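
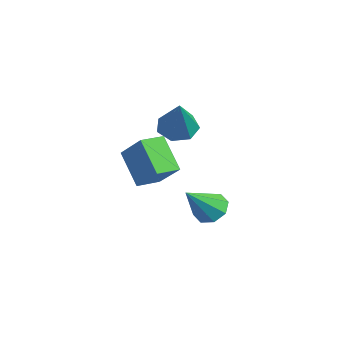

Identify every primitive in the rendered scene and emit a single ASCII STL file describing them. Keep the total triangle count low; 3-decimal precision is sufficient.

solid 
facet normal -0.559 0.191 -0.807
outer loop
vertex 0.393 -2.561 -0.093
vertex -0.128 -2.086 0.381
vertex 0.567 -1.846 -0.044
endloop
endfacet
facet normal 0.941 -0.211 -0.265
outer loop
vertex 0.393 -2.561 -0.093
vertex 0.567 -1.846 -0.044
vertex 1.008 -2.474 2.019
endloop
endfacet
facet normal -0.559 0.192 -0.806
outer loop
vertex 0.567 -1.846 -0.044
vertex -0.128 -2.086 0.381
vertex 0.218 -1.312 0.325
endloop
endfacet
facet normal 0.834 0.552 -0.010
outer loop
vertex 0.567 -1.846 -0.044
vertex 0.218 -1.312 0.325
vertex 1.008 -2.474 2.019
endloop
endfacet
facet normal -0.560 0.192 -0.806
outer loop
vertex 0.218 -1.312 0.325
vertex -0.128 -2.086 0.381
vertex -0.392 -1.361 0.737
endloop
endfacet
facet normal 0.247 0.849 0.467
outer loop
vertex 0.218 -1.312 0.325
vertex -0.392 -1.361 0.737
vertex 1.008 -2.474 2.019
endloop
endfacet
facet normal -0.560 0.192 -0.806
outer loop
vertex -0.392 -1.361 0.737
vertex -0.128 -2.086 0.381
vertex -0.803 -1.956 0.881
endloop
endfacet
facet normal -0.377 0.455 0.807
outer loop
vertex -0.392 -1.361 0.737
vertex -0.803 -1.956 0.881
vertex 1.008 -2.474 2.019
endloop
endfacet
facet normal -0.560 0.191 -0.806
outer loop
vertex -0.803 -1.956 0.881
vertex -0.128 -2.086 0.381
vertex -0.706 -2.649 0.649
endloop
endfacet
facet normal -0.568 -0.332 0.753
outer loop
vertex -0.803 -1.956 0.881
vertex -0.706 -2.649 0.649
vertex 1.008 -2.474 2.019
endloop
endfacet
facet normal -0.559 0.190 -0.807
outer loop
vertex -0.706 -2.649 0.649
vertex -0.128 -2.086 0.381
vertex -0.173 -2.919 0.216
endloop
endfacet
facet normal -0.184 -0.920 0.347
outer loop
vertex -0.706 -2.649 0.649
vertex -0.173 -2.919 0.216
vertex 1.008 -2.474 2.019
endloop
endfacet
facet normal -0.560 0.190 -0.806
outer loop
vertex -0.173 -2.919 0.216
vertex -0.128 -2.086 0.381
vertex 0.393 -2.561 -0.093
endloop
endfacet
facet normal 0.489 -0.866 -0.107
outer loop
vertex -0.173 -2.919 0.216
vertex 0.393 -2.561 -0.093
vertex 1.008 -2.474 2.019
endloop
endfacet
facet normal -0.257 0.663 -0.703
outer loop
vertex 1.726 -0.859 -3.728
vertex 0.986 -1.163 -3.744
vertex 1.351 -0.583 -3.33
endloop
endfacet
facet normal 0.790 0.315 0.526
outer loop
vertex 1.726 -0.859 -3.728
vertex 1.351 -0.583 -3.33
vertex 1.474 -2.417 -2.416
endloop
endfacet
facet normal -0.258 0.664 -0.702
outer loop
vertex 1.351 -0.583 -3.33
vertex 0.986 -1.163 -3.744
vertex 0.762 -0.647 -3.174
endloop
endfacet
facet normal 0.183 0.448 0.875
outer loop
vertex 1.351 -0.583 -3.33
vertex 0.762 -0.647 -3.174
vertex 1.474 -2.417 -2.416
endloop
endfacet
facet normal -0.259 0.663 -0.702
outer loop
vertex 0.762 -0.647 -3.174
vertex 0.986 -1.163 -3.744
vertex 0.305 -1.014 -3.352
endloop
endfacet
facet normal -0.477 0.177 0.861
outer loop
vertex 0.762 -0.647 -3.174
vertex 0.305 -1.014 -3.352
vertex 1.474 -2.417 -2.416
endloop
endfacet
facet normal -0.259 0.664 -0.702
outer loop
vertex 0.305 -1.014 -3.352
vertex 0.986 -1.163 -3.744
vertex 0.246 -1.467 -3.759
endloop
endfacet
facet normal -0.801 -0.339 0.493
outer loop
vertex 0.305 -1.014 -3.352
vertex 0.246 -1.467 -3.759
vertex 1.474 -2.417 -2.416
endloop
endfacet
facet normal -0.258 0.663 -0.703
outer loop
vertex 0.246 -1.467 -3.759
vertex 0.986 -1.163 -3.744
vertex 0.621 -1.743 -4.157
endloop
endfacet
facet normal -0.602 -0.798 -0.014
outer loop
vertex 0.246 -1.467 -3.759
vertex 0.621 -1.743 -4.157
vertex 1.474 -2.417 -2.416
endloop
endfacet
facet normal -0.258 0.663 -0.703
outer loop
vertex 0.621 -1.743 -4.157
vertex 0.986 -1.163 -3.744
vertex 1.21 -1.679 -4.313
endloop
endfacet
facet normal 0.005 -0.932 -0.363
outer loop
vertex 0.621 -1.743 -4.157
vertex 1.21 -1.679 -4.313
vertex 1.474 -2.417 -2.416
endloop
endfacet
facet normal -0.257 0.663 -0.703
outer loop
vertex 1.21 -1.679 -4.313
vertex 0.986 -1.163 -3.744
vertex 1.667 -1.313 -4.135
endloop
endfacet
facet normal 0.665 -0.660 -0.349
outer loop
vertex 1.21 -1.679 -4.313
vertex 1.667 -1.313 -4.135
vertex 1.474 -2.417 -2.416
endloop
endfacet
facet normal -0.257 0.663 -0.703
outer loop
vertex 1.667 -1.313 -4.135
vertex 0.986 -1.163 -3.744
vertex 1.726 -0.859 -3.728
endloop
endfacet
facet normal 0.989 -0.145 0.018
outer loop
vertex 1.667 -1.313 -4.135
vertex 1.726 -0.859 -3.728
vertex 1.474 -2.417 -2.416
endloop
endfacet
facet normal -0.668 -0.113 0.735
outer loop
vertex 1.904 -4.38 0.908
vertex 1.655 -3.372 0.836
vertex 0.756 -4.741 -0.191
endloop
endfacet
facet normal 0.239 -0.969 0.069
outer loop
vertex 1.905 -4.548 -1.456
vertex 1.904 -4.38 0.908
vertex 0.756 -4.741 -0.191
endloop
endfacet
facet normal -0.668 -0.113 0.735
outer loop
vertex 0.756 -4.741 -0.191
vertex 1.655 -3.372 0.836
vertex 0.507 -3.734 -0.263
endloop
endfacet
facet normal -0.705 -0.222 -0.674
outer loop
vertex 0.507 -3.734 -0.263
vertex 1.905 -4.548 -1.456
vertex 0.756 -4.741 -0.191
endloop
endfacet
facet normal 0.705 0.222 0.674
outer loop
vertex 1.904 -4.38 0.908
vertex 2.804 -3.179 -0.429
vertex 1.655 -3.372 0.836
endloop
endfacet
facet normal 0.239 -0.968 0.069
outer loop
vertex 3.053 -4.186 -0.357
vertex 1.904 -4.38 0.908
vertex 1.905 -4.548 -1.456
endloop
endfacet
facet normal 0.704 0.222 0.674
outer loop
vertex 3.053 -4.186 -0.357
vertex 2.804 -3.179 -0.429
vertex 1.904 -4.38 0.908
endloop
endfacet
facet normal -0.239 0.969 -0.069
outer loop
vertex 1.655 -3.372 0.836
vertex 2.804 -3.179 -0.429
vertex 0.507 -3.734 -0.263
endloop
endfacet
facet normal -0.705 -0.222 -0.674
outer loop
vertex 1.656 -3.54 -1.528
vertex 1.905 -4.548 -1.456
vertex 0.507 -3.734 -0.263
endloop
endfacet
facet normal -0.239 0.969 -0.069
outer loop
vertex 0.507 -3.734 -0.263
vertex 2.804 -3.179 -0.429
vertex 1.656 -3.54 -1.528
endloop
endfacet
facet normal 0.668 0.113 -0.735
outer loop
vertex 1.656 -3.54 -1.528
vertex 3.053 -4.186 -0.357
vertex 1.905 -4.548 -1.456
endloop
endfacet
facet normal 0.668 0.113 -0.735
outer loop
vertex 2.804 -3.179 -0.429
vertex 3.053 -4.186 -0.357
vertex 1.656 -3.54 -1.528
endloop
endfacet

endsolid


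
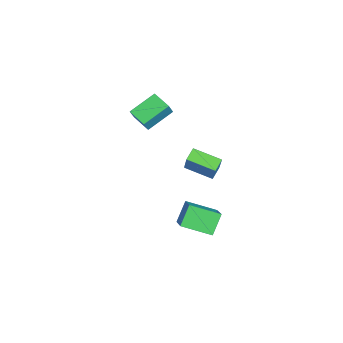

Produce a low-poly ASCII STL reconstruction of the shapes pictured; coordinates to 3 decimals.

solid 
facet normal -0.521 0.162 -0.838
outer loop
vertex 0.244 -2.35 2.828
vertex -0.818 -0.91 3.767
vertex 1.172 -1.408 2.434
endloop
endfacet
facet normal 0.526 -0.712 -0.465
outer loop
vertex 1.818 -1.61 3.473
vertex 0.244 -2.35 2.828
vertex 1.172 -1.408 2.434
endloop
endfacet
facet normal -0.521 0.163 -0.838
outer loop
vertex 1.172 -1.408 2.434
vertex -0.818 -0.91 3.767
vertex 0.111 0.032 3.373
endloop
endfacet
facet normal 0.673 0.682 -0.286
outer loop
vertex 0.111 0.032 3.373
vertex 1.818 -1.61 3.473
vertex 1.172 -1.408 2.434
endloop
endfacet
facet normal -0.673 -0.682 0.286
outer loop
vertex 0.244 -2.35 2.828
vertex -0.172 -1.112 4.806
vertex -0.818 -0.91 3.767
endloop
endfacet
facet normal 0.525 -0.713 -0.465
outer loop
vertex 0.889 -2.552 3.867
vertex 0.244 -2.35 2.828
vertex 1.818 -1.61 3.473
endloop
endfacet
facet normal -0.673 -0.682 0.285
outer loop
vertex 0.889 -2.552 3.867
vertex -0.172 -1.112 4.806
vertex 0.244 -2.35 2.828
endloop
endfacet
facet normal -0.525 0.713 0.465
outer loop
vertex -0.818 -0.91 3.767
vertex -0.172 -1.112 4.806
vertex 0.111 0.032 3.373
endloop
endfacet
facet normal 0.673 0.682 -0.285
outer loop
vertex 0.756 -0.17 4.412
vertex 1.818 -1.61 3.473
vertex 0.111 0.032 3.373
endloop
endfacet
facet normal -0.526 0.712 0.465
outer loop
vertex 0.111 0.032 3.373
vertex -0.172 -1.112 4.806
vertex 0.756 -0.17 4.412
endloop
endfacet
facet normal 0.520 -0.163 0.838
outer loop
vertex 0.756 -0.17 4.412
vertex 0.889 -2.552 3.867
vertex 1.818 -1.61 3.473
endloop
endfacet
facet normal 0.521 -0.163 0.838
outer loop
vertex -0.172 -1.112 4.806
vertex 0.889 -2.552 3.867
vertex 0.756 -0.17 4.412
endloop
endfacet
facet normal -0.813 -0.168 -0.557
outer loop
vertex 2.178 0.953 -3.535
vertex 2.257 2.927 -4.246
vertex 3.125 0.47 -4.771
endloop
endfacet
facet normal -0.038 -0.940 0.339
outer loop
vertex 4.783 0.813 -3.634
vertex 2.178 0.953 -3.535
vertex 3.125 0.47 -4.771
endloop
endfacet
facet normal -0.813 -0.168 -0.557
outer loop
vertex 3.125 0.47 -4.771
vertex 2.257 2.927 -4.246
vertex 3.203 2.444 -5.482
endloop
endfacet
facet normal 0.581 -0.296 -0.758
outer loop
vertex 3.203 2.444 -5.482
vertex 4.783 0.813 -3.634
vertex 3.125 0.47 -4.771
endloop
endfacet
facet normal -0.581 0.296 0.758
outer loop
vertex 2.178 0.953 -3.535
vertex 3.915 3.27 -3.109
vertex 2.257 2.927 -4.246
endloop
endfacet
facet normal -0.038 -0.940 0.339
outer loop
vertex 3.837 1.296 -2.398
vertex 2.178 0.953 -3.535
vertex 4.783 0.813 -3.634
endloop
endfacet
facet normal -0.581 0.296 0.758
outer loop
vertex 3.837 1.296 -2.398
vertex 3.915 3.27 -3.109
vertex 2.178 0.953 -3.535
endloop
endfacet
facet normal 0.038 0.940 -0.339
outer loop
vertex 2.257 2.927 -4.246
vertex 3.915 3.27 -3.109
vertex 3.203 2.444 -5.482
endloop
endfacet
facet normal 0.581 -0.296 -0.758
outer loop
vertex 4.862 2.787 -4.345
vertex 4.783 0.813 -3.634
vertex 3.203 2.444 -5.482
endloop
endfacet
facet normal 0.038 0.940 -0.339
outer loop
vertex 3.203 2.444 -5.482
vertex 3.915 3.27 -3.109
vertex 4.862 2.787 -4.345
endloop
endfacet
facet normal 0.813 0.168 0.557
outer loop
vertex 4.862 2.787 -4.345
vertex 3.837 1.296 -2.398
vertex 4.783 0.813 -3.634
endloop
endfacet
facet normal 0.813 0.169 0.557
outer loop
vertex 3.915 3.27 -3.109
vertex 3.837 1.296 -2.398
vertex 4.862 2.787 -4.345
endloop
endfacet
facet normal -0.526 -0.101 -0.844
outer loop
vertex 1.707 1.239 0.446
vertex 2.227 3.008 -0.09
vertex 2.465 0.886 0.016
endloop
endfacet
facet normal -0.271 -0.921 0.279
outer loop
vertex 3.533 1.092 1.73
vertex 1.707 1.239 0.446
vertex 2.465 0.886 0.016
endloop
endfacet
facet normal -0.527 -0.101 -0.844
outer loop
vertex 2.465 0.886 0.016
vertex 2.227 3.008 -0.09
vertex 2.984 2.655 -0.52
endloop
endfacet
facet normal 0.806 -0.375 -0.457
outer loop
vertex 2.984 2.655 -0.52
vertex 3.533 1.092 1.73
vertex 2.465 0.886 0.016
endloop
endfacet
facet normal -0.806 0.376 0.457
outer loop
vertex 1.707 1.239 0.446
vertex 3.295 3.214 1.624
vertex 2.227 3.008 -0.09
endloop
endfacet
facet normal -0.271 -0.921 0.280
outer loop
vertex 2.776 1.445 2.16
vertex 1.707 1.239 0.446
vertex 3.533 1.092 1.73
endloop
endfacet
facet normal -0.806 0.375 0.458
outer loop
vertex 2.776 1.445 2.16
vertex 3.295 3.214 1.624
vertex 1.707 1.239 0.446
endloop
endfacet
facet normal 0.271 0.921 -0.279
outer loop
vertex 2.227 3.008 -0.09
vertex 3.295 3.214 1.624
vertex 2.984 2.655 -0.52
endloop
endfacet
facet normal 0.806 -0.376 -0.458
outer loop
vertex 4.053 2.861 1.194
vertex 3.533 1.092 1.73
vertex 2.984 2.655 -0.52
endloop
endfacet
facet normal 0.271 0.921 -0.279
outer loop
vertex 2.984 2.655 -0.52
vertex 3.295 3.214 1.624
vertex 4.053 2.861 1.194
endloop
endfacet
facet normal 0.527 0.101 0.844
outer loop
vertex 4.053 2.861 1.194
vertex 2.776 1.445 2.16
vertex 3.533 1.092 1.73
endloop
endfacet
facet normal 0.526 0.101 0.844
outer loop
vertex 3.295 3.214 1.624
vertex 2.776 1.445 2.16
vertex 4.053 2.861 1.194
endloop
endfacet

endsolid


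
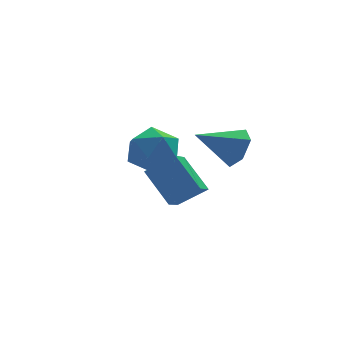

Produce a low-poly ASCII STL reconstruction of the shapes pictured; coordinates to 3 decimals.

solid 
facet normal -0.941 0.293 0.168
outer loop
vertex -4.535 -2.951 2.261
vertex -4.952 -4.017 1.783
vertex -4.71 -3.935 2.997
endloop
endfacet
facet normal -0.497 0.575 0.650
outer loop
vertex -4.535 -2.951 2.261
vertex -4.71 -3.935 2.997
vertex -3.703 -3.225 3.14
endloop
endfacet
facet normal -0.003 0.954 0.300
outer loop
vertex -4.535 -2.951 2.261
vertex -3.703 -3.225 3.14
vertex -3.321 -2.87 2.014
endloop
endfacet
facet normal -0.141 0.906 -0.398
outer loop
vertex -4.535 -2.951 2.261
vertex -3.321 -2.87 2.014
vertex -4.094 -3.359 1.175
endloop
endfacet
facet normal -0.722 0.498 -0.480
outer loop
vertex -4.535 -2.951 2.261
vertex -4.094 -3.359 1.175
vertex -4.952 -4.017 1.783
endloop
endfacet
facet normal -0.167 0.039 0.985
outer loop
vertex -3.703 -3.225 3.14
vertex -4.71 -3.935 2.997
vertex -3.606 -4.461 3.205
endloop
endfacet
facet normal -0.886 -0.416 0.205
outer loop
vertex -4.71 -3.935 2.997
vertex -4.952 -4.017 1.783
vertex -4.379 -4.95 2.366
endloop
endfacet
facet normal -0.531 -0.086 -0.843
outer loop
vertex -4.952 -4.017 1.783
vertex -4.094 -3.359 1.175
vertex -3.997 -4.595 1.24
endloop
endfacet
facet normal 0.407 0.574 -0.710
outer loop
vertex -4.094 -3.359 1.175
vertex -3.321 -2.87 2.014
vertex -2.99 -3.885 1.383
endloop
endfacet
facet normal 0.633 0.651 0.420
outer loop
vertex -3.321 -2.87 2.014
vertex -3.703 -3.225 3.14
vertex -2.748 -3.803 2.597
endloop
endfacet
facet normal 0.141 -0.906 0.398
outer loop
vertex -3.165 -4.869 2.119
vertex -3.606 -4.461 3.205
vertex -4.379 -4.95 2.366
endloop
endfacet
facet normal 0.003 -0.954 -0.300
outer loop
vertex -3.165 -4.869 2.119
vertex -4.379 -4.95 2.366
vertex -3.997 -4.595 1.24
endloop
endfacet
facet normal 0.497 -0.575 -0.650
outer loop
vertex -3.165 -4.869 2.119
vertex -3.997 -4.595 1.24
vertex -2.99 -3.885 1.383
endloop
endfacet
facet normal 0.941 -0.293 -0.168
outer loop
vertex -3.165 -4.869 2.119
vertex -2.99 -3.885 1.383
vertex -2.748 -3.803 2.597
endloop
endfacet
facet normal 0.722 -0.498 0.480
outer loop
vertex -3.165 -4.869 2.119
vertex -2.748 -3.803 2.597
vertex -3.606 -4.461 3.205
endloop
endfacet
facet normal -0.407 -0.574 0.710
outer loop
vertex -4.379 -4.95 2.366
vertex -3.606 -4.461 3.205
vertex -4.71 -3.935 2.997
endloop
endfacet
facet normal -0.633 -0.651 -0.420
outer loop
vertex -3.997 -4.595 1.24
vertex -4.379 -4.95 2.366
vertex -4.952 -4.017 1.783
endloop
endfacet
facet normal 0.167 -0.039 -0.985
outer loop
vertex -2.99 -3.885 1.383
vertex -3.997 -4.595 1.24
vertex -4.094 -3.359 1.175
endloop
endfacet
facet normal 0.886 0.416 -0.205
outer loop
vertex -2.748 -3.803 2.597
vertex -2.99 -3.885 1.383
vertex -3.321 -2.87 2.014
endloop
endfacet
facet normal 0.531 0.086 0.843
outer loop
vertex -3.606 -4.461 3.205
vertex -2.748 -3.803 2.597
vertex -3.703 -3.225 3.14
endloop
endfacet
facet normal -0.451 -0.720 0.527
outer loop
vertex -1.048 -1.574 -1.984
vertex -1.7 -0.164 -0.616
vertex -2.384 -1.362 -2.839
endloop
endfacet
facet normal 0.315 -0.681 -0.661
outer loop
vertex -1.54 -0.016 -3.824
vertex -1.048 -1.574 -1.984
vertex -2.384 -1.362 -2.839
endloop
endfacet
facet normal -0.451 -0.720 0.527
outer loop
vertex -2.384 -1.362 -2.839
vertex -1.7 -0.164 -0.616
vertex -3.036 0.047 -1.471
endloop
endfacet
facet normal -0.835 0.132 -0.534
outer loop
vertex -3.036 0.047 -1.471
vertex -1.54 -0.016 -3.824
vertex -2.384 -1.362 -2.839
endloop
endfacet
facet normal 0.835 -0.132 0.534
outer loop
vertex -1.048 -1.574 -1.984
vertex -0.856 1.182 -1.601
vertex -1.7 -0.164 -0.616
endloop
endfacet
facet normal 0.315 -0.681 -0.661
outer loop
vertex -0.204 -0.227 -2.969
vertex -1.048 -1.574 -1.984
vertex -1.54 -0.016 -3.824
endloop
endfacet
facet normal 0.835 -0.132 0.534
outer loop
vertex -0.204 -0.227 -2.969
vertex -0.856 1.182 -1.601
vertex -1.048 -1.574 -1.984
endloop
endfacet
facet normal -0.315 0.681 0.661
outer loop
vertex -1.7 -0.164 -0.616
vertex -0.856 1.182 -1.601
vertex -3.036 0.047 -1.471
endloop
endfacet
facet normal -0.835 0.132 -0.534
outer loop
vertex -2.192 1.394 -2.456
vertex -1.54 -0.016 -3.824
vertex -3.036 0.047 -1.471
endloop
endfacet
facet normal -0.315 0.681 0.661
outer loop
vertex -3.036 0.047 -1.471
vertex -0.856 1.182 -1.601
vertex -2.192 1.394 -2.456
endloop
endfacet
facet normal 0.451 0.720 -0.527
outer loop
vertex -2.192 1.394 -2.456
vertex -0.204 -0.227 -2.969
vertex -1.54 -0.016 -3.824
endloop
endfacet
facet normal 0.451 0.720 -0.527
outer loop
vertex -0.856 1.182 -1.601
vertex -0.204 -0.227 -2.969
vertex -2.192 1.394 -2.456
endloop
endfacet
facet normal 0.870 -0.112 -0.480
outer loop
vertex 0.567 -2.666 1.938
vertex 0.071 -3.076 1.134
vertex 0.227 -2.059 1.179
endloop
endfacet
facet normal -0.009 0.779 0.627
outer loop
vertex 0.567 -2.666 1.938
vertex 0.227 -2.059 1.179
vertex -1.731 -2.844 2.126
endloop
endfacet
facet normal 0.871 -0.112 -0.479
outer loop
vertex 0.227 -2.059 1.179
vertex 0.071 -3.076 1.134
vertex -0.269 -2.469 0.374
endloop
endfacet
facet normal -0.439 0.881 -0.178
outer loop
vertex 0.227 -2.059 1.179
vertex -0.269 -2.469 0.374
vertex -1.731 -2.844 2.126
endloop
endfacet
facet normal 0.870 -0.113 -0.479
outer loop
vertex -0.269 -2.469 0.374
vertex 0.071 -3.076 1.134
vertex -0.425 -3.486 0.33
endloop
endfacet
facet normal -0.775 0.145 -0.615
outer loop
vertex -0.269 -2.469 0.374
vertex -0.425 -3.486 0.33
vertex -1.731 -2.844 2.126
endloop
endfacet
facet normal 0.870 -0.112 -0.480
outer loop
vertex -0.425 -3.486 0.33
vertex 0.071 -3.076 1.134
vertex -0.085 -4.093 1.089
endloop
endfacet
facet normal -0.680 -0.690 -0.248
outer loop
vertex -0.425 -3.486 0.33
vertex -0.085 -4.093 1.089
vertex -1.731 -2.844 2.126
endloop
endfacet
facet normal 0.870 -0.112 -0.480
outer loop
vertex -0.085 -4.093 1.089
vertex 0.071 -3.076 1.134
vertex 0.411 -3.683 1.893
endloop
endfacet
facet normal -0.249 -0.792 0.558
outer loop
vertex -0.085 -4.093 1.089
vertex 0.411 -3.683 1.893
vertex -1.731 -2.844 2.126
endloop
endfacet
facet normal 0.870 -0.112 -0.480
outer loop
vertex 0.411 -3.683 1.893
vertex 0.071 -3.076 1.134
vertex 0.567 -2.666 1.938
endloop
endfacet
facet normal 0.086 -0.057 0.995
outer loop
vertex 0.411 -3.683 1.893
vertex 0.567 -2.666 1.938
vertex -1.731 -2.844 2.126
endloop
endfacet

endsolid


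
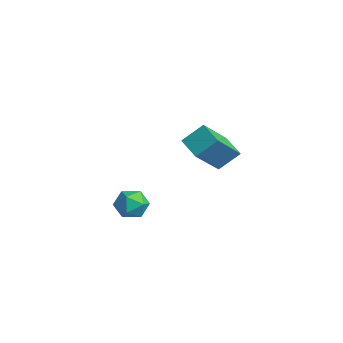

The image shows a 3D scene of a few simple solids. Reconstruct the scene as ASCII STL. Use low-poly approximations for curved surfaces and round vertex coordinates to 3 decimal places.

solid 
facet normal -0.305 0.878 0.369
outer loop
vertex -0.853 0.092 1.14
vertex -1.443 -0.173 1.283
vertex -0.954 -0.191 1.73
endloop
endfacet
facet normal 0.397 0.799 0.451
outer loop
vertex -0.853 0.092 1.14
vertex -0.954 -0.191 1.73
vertex -0.385 -0.292 1.408
endloop
endfacet
facet normal 0.686 0.701 -0.194
outer loop
vertex -0.853 0.092 1.14
vertex -0.385 -0.292 1.408
vertex -0.521 -0.338 0.761
endloop
endfacet
facet normal 0.161 0.720 -0.675
outer loop
vertex -0.853 0.092 1.14
vertex -0.521 -0.338 0.761
vertex -1.175 -0.264 0.684
endloop
endfacet
facet normal -0.452 0.829 -0.328
outer loop
vertex -0.853 0.092 1.14
vertex -1.175 -0.264 0.684
vertex -1.443 -0.173 1.283
endloop
endfacet
facet normal 0.509 0.207 0.835
outer loop
vertex -0.385 -0.292 1.408
vertex -0.954 -0.191 1.73
vertex -0.685 -0.796 1.716
endloop
endfacet
facet normal -0.629 0.336 0.701
outer loop
vertex -0.954 -0.191 1.73
vertex -1.443 -0.173 1.283
vertex -1.339 -0.722 1.639
endloop
endfacet
facet normal -0.867 0.255 -0.427
outer loop
vertex -1.443 -0.173 1.283
vertex -1.175 -0.264 0.684
vertex -1.475 -0.768 0.992
endloop
endfacet
facet normal 0.125 0.079 -0.989
outer loop
vertex -1.175 -0.264 0.684
vertex -0.521 -0.338 0.761
vertex -0.906 -0.869 0.67
endloop
endfacet
facet normal 0.977 0.050 -0.209
outer loop
vertex -0.521 -0.338 0.761
vertex -0.385 -0.292 1.408
vertex -0.417 -0.887 1.117
endloop
endfacet
facet normal -0.161 -0.720 0.675
outer loop
vertex -1.007 -1.152 1.26
vertex -0.685 -0.796 1.716
vertex -1.339 -0.722 1.639
endloop
endfacet
facet normal -0.686 -0.701 0.194
outer loop
vertex -1.007 -1.152 1.26
vertex -1.339 -0.722 1.639
vertex -1.475 -0.768 0.992
endloop
endfacet
facet normal -0.397 -0.799 -0.451
outer loop
vertex -1.007 -1.152 1.26
vertex -1.475 -0.768 0.992
vertex -0.906 -0.869 0.67
endloop
endfacet
facet normal 0.305 -0.878 -0.369
outer loop
vertex -1.007 -1.152 1.26
vertex -0.906 -0.869 0.67
vertex -0.417 -0.887 1.117
endloop
endfacet
facet normal 0.452 -0.829 0.328
outer loop
vertex -1.007 -1.152 1.26
vertex -0.417 -0.887 1.117
vertex -0.685 -0.796 1.716
endloop
endfacet
facet normal -0.125 -0.079 0.989
outer loop
vertex -1.339 -0.722 1.639
vertex -0.685 -0.796 1.716
vertex -0.954 -0.191 1.73
endloop
endfacet
facet normal -0.977 -0.050 0.209
outer loop
vertex -1.475 -0.768 0.992
vertex -1.339 -0.722 1.639
vertex -1.443 -0.173 1.283
endloop
endfacet
facet normal -0.509 -0.207 -0.835
outer loop
vertex -0.906 -0.869 0.67
vertex -1.475 -0.768 0.992
vertex -1.175 -0.264 0.684
endloop
endfacet
facet normal 0.629 -0.336 -0.701
outer loop
vertex -0.417 -0.887 1.117
vertex -0.906 -0.869 0.67
vertex -0.521 -0.338 0.761
endloop
endfacet
facet normal 0.867 -0.255 0.427
outer loop
vertex -0.685 -0.796 1.716
vertex -0.417 -0.887 1.117
vertex -0.385 -0.292 1.408
endloop
endfacet
facet normal -0.937 -0.115 0.330
outer loop
vertex -4.208 2.589 2.119
vertex -4.054 3.363 2.827
vertex -4.729 3.694 1.025
endloop
endfacet
facet normal -0.145 -0.730 -0.668
outer loop
vertex -3.726 3.817 0.673
vertex -4.208 2.589 2.119
vertex -4.729 3.694 1.025
endloop
endfacet
facet normal -0.937 -0.114 0.330
outer loop
vertex -4.729 3.694 1.025
vertex -4.054 3.363 2.827
vertex -4.574 4.468 1.733
endloop
endfacet
facet normal -0.317 0.674 -0.667
outer loop
vertex -4.574 4.468 1.733
vertex -3.726 3.817 0.673
vertex -4.729 3.694 1.025
endloop
endfacet
facet normal 0.317 -0.674 0.668
outer loop
vertex -4.208 2.589 2.119
vertex -3.051 3.486 2.475
vertex -4.054 3.363 2.827
endloop
endfacet
facet normal -0.145 -0.730 -0.668
outer loop
vertex -3.206 2.712 1.767
vertex -4.208 2.589 2.119
vertex -3.726 3.817 0.673
endloop
endfacet
facet normal 0.317 -0.674 0.667
outer loop
vertex -3.206 2.712 1.767
vertex -3.051 3.486 2.475
vertex -4.208 2.589 2.119
endloop
endfacet
facet normal 0.145 0.730 0.668
outer loop
vertex -4.054 3.363 2.827
vertex -3.051 3.486 2.475
vertex -4.574 4.468 1.733
endloop
endfacet
facet normal -0.317 0.674 -0.667
outer loop
vertex -3.572 4.591 1.381
vertex -3.726 3.817 0.673
vertex -4.574 4.468 1.733
endloop
endfacet
facet normal 0.145 0.730 0.668
outer loop
vertex -4.574 4.468 1.733
vertex -3.051 3.486 2.475
vertex -3.572 4.591 1.381
endloop
endfacet
facet normal 0.937 0.115 -0.329
outer loop
vertex -3.572 4.591 1.381
vertex -3.206 2.712 1.767
vertex -3.726 3.817 0.673
endloop
endfacet
facet normal 0.937 0.115 -0.330
outer loop
vertex -3.051 3.486 2.475
vertex -3.206 2.712 1.767
vertex -3.572 4.591 1.381
endloop
endfacet

endsolid


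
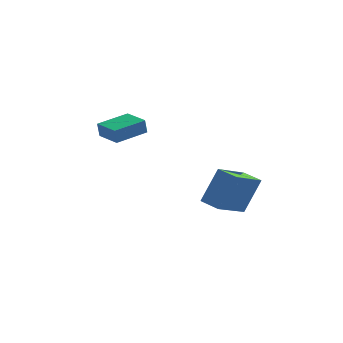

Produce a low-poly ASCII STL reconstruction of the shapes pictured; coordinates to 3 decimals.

solid 
facet normal -0.878 0.457 0.144
outer loop
vertex 1.671 0.254 -0.853
vertex 2.443 2.012 -1.727
vertex 1.025 -0.396 -2.731
endloop
endfacet
facet normal -0.366 -0.833 0.414
outer loop
vertex 2.017 -0.912 -2.893
vertex 1.671 0.254 -0.853
vertex 1.025 -0.396 -2.731
endloop
endfacet
facet normal -0.878 0.457 0.144
outer loop
vertex 1.025 -0.396 -2.731
vertex 2.443 2.012 -1.727
vertex 1.797 1.362 -3.605
endloop
endfacet
facet normal -0.309 -0.311 -0.899
outer loop
vertex 1.797 1.362 -3.605
vertex 2.017 -0.912 -2.893
vertex 1.025 -0.396 -2.731
endloop
endfacet
facet normal 0.309 0.311 0.899
outer loop
vertex 1.671 0.254 -0.853
vertex 3.435 1.496 -1.889
vertex 2.443 2.012 -1.727
endloop
endfacet
facet normal -0.366 -0.833 0.414
outer loop
vertex 2.663 -0.262 -1.015
vertex 1.671 0.254 -0.853
vertex 2.017 -0.912 -2.893
endloop
endfacet
facet normal 0.309 0.311 0.899
outer loop
vertex 2.663 -0.262 -1.015
vertex 3.435 1.496 -1.889
vertex 1.671 0.254 -0.853
endloop
endfacet
facet normal 0.366 0.833 -0.414
outer loop
vertex 2.443 2.012 -1.727
vertex 3.435 1.496 -1.889
vertex 1.797 1.362 -3.605
endloop
endfacet
facet normal -0.309 -0.311 -0.899
outer loop
vertex 2.789 0.846 -3.767
vertex 2.017 -0.912 -2.893
vertex 1.797 1.362 -3.605
endloop
endfacet
facet normal 0.366 0.833 -0.414
outer loop
vertex 1.797 1.362 -3.605
vertex 3.435 1.496 -1.889
vertex 2.789 0.846 -3.767
endloop
endfacet
facet normal 0.878 -0.457 -0.144
outer loop
vertex 2.789 0.846 -3.767
vertex 2.663 -0.262 -1.015
vertex 2.017 -0.912 -2.893
endloop
endfacet
facet normal 0.878 -0.457 -0.144
outer loop
vertex 3.435 1.496 -1.889
vertex 2.663 -0.262 -1.015
vertex 2.789 0.846 -3.767
endloop
endfacet
facet normal -0.803 0.596 -0.004
outer loop
vertex -4.446 0.84 1.127
vertex -3.399 2.254 1.398
vertex -4.369 0.938 0.316
endloop
endfacet
facet normal -0.589 -0.794 -0.152
outer loop
vertex -3.221 0.086 0.322
vertex -4.446 0.84 1.127
vertex -4.369 0.938 0.316
endloop
endfacet
facet normal -0.803 0.596 -0.004
outer loop
vertex -4.369 0.938 0.316
vertex -3.399 2.254 1.398
vertex -3.322 2.352 0.588
endloop
endfacet
facet normal 0.094 0.120 -0.988
outer loop
vertex -3.322 2.352 0.588
vertex -3.221 0.086 0.322
vertex -4.369 0.938 0.316
endloop
endfacet
facet normal -0.094 -0.120 0.988
outer loop
vertex -4.446 0.84 1.127
vertex -2.251 1.402 1.404
vertex -3.399 2.254 1.398
endloop
endfacet
facet normal -0.589 -0.794 -0.152
outer loop
vertex -3.298 -0.012 1.132
vertex -4.446 0.84 1.127
vertex -3.221 0.086 0.322
endloop
endfacet
facet normal -0.094 -0.121 0.988
outer loop
vertex -3.298 -0.012 1.132
vertex -2.251 1.402 1.404
vertex -4.446 0.84 1.127
endloop
endfacet
facet normal 0.589 0.794 0.152
outer loop
vertex -3.399 2.254 1.398
vertex -2.251 1.402 1.404
vertex -3.322 2.352 0.588
endloop
endfacet
facet normal 0.094 0.120 -0.988
outer loop
vertex -2.174 1.5 0.593
vertex -3.221 0.086 0.322
vertex -3.322 2.352 0.588
endloop
endfacet
facet normal 0.589 0.794 0.152
outer loop
vertex -3.322 2.352 0.588
vertex -2.251 1.402 1.404
vertex -2.174 1.5 0.593
endloop
endfacet
facet normal 0.803 -0.596 0.004
outer loop
vertex -2.174 1.5 0.593
vertex -3.298 -0.012 1.132
vertex -3.221 0.086 0.322
endloop
endfacet
facet normal 0.803 -0.596 0.004
outer loop
vertex -2.251 1.402 1.404
vertex -3.298 -0.012 1.132
vertex -2.174 1.5 0.593
endloop
endfacet

endsolid


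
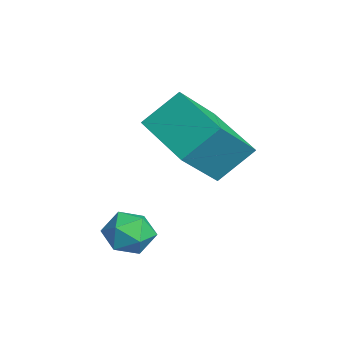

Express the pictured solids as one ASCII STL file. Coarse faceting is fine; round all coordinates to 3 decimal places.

solid 
facet normal -0.901 -0.351 0.255
outer loop
vertex 1.74 -1.474 1.166
vertex 1.628 -0.584 1.993
vertex 1.053 -0.522 0.049
endloop
endfacet
facet normal 0.091 -0.729 -0.678
outer loop
vertex 2.612 0.084 -0.393
vertex 1.74 -1.474 1.166
vertex 1.053 -0.522 0.049
endloop
endfacet
facet normal -0.901 -0.351 0.255
outer loop
vertex 1.053 -0.522 0.049
vertex 1.628 -0.584 1.993
vertex 0.941 0.368 0.876
endloop
endfacet
facet normal -0.424 0.587 -0.689
outer loop
vertex 0.941 0.368 0.876
vertex 2.612 0.084 -0.393
vertex 1.053 -0.522 0.049
endloop
endfacet
facet normal 0.424 -0.587 0.689
outer loop
vertex 1.74 -1.474 1.166
vertex 3.187 0.022 1.551
vertex 1.628 -0.584 1.993
endloop
endfacet
facet normal 0.091 -0.729 -0.678
outer loop
vertex 3.299 -0.868 0.724
vertex 1.74 -1.474 1.166
vertex 2.612 0.084 -0.393
endloop
endfacet
facet normal 0.424 -0.587 0.689
outer loop
vertex 3.299 -0.868 0.724
vertex 3.187 0.022 1.551
vertex 1.74 -1.474 1.166
endloop
endfacet
facet normal -0.091 0.729 0.678
outer loop
vertex 1.628 -0.584 1.993
vertex 3.187 0.022 1.551
vertex 0.941 0.368 0.876
endloop
endfacet
facet normal -0.424 0.587 -0.689
outer loop
vertex 2.5 0.974 0.434
vertex 2.612 0.084 -0.393
vertex 0.941 0.368 0.876
endloop
endfacet
facet normal -0.091 0.729 0.678
outer loop
vertex 0.941 0.368 0.876
vertex 3.187 0.022 1.551
vertex 2.5 0.974 0.434
endloop
endfacet
facet normal 0.901 0.351 -0.255
outer loop
vertex 2.5 0.974 0.434
vertex 3.299 -0.868 0.724
vertex 2.612 0.084 -0.393
endloop
endfacet
facet normal 0.901 0.351 -0.255
outer loop
vertex 3.187 0.022 1.551
vertex 3.299 -0.868 0.724
vertex 2.5 0.974 0.434
endloop
endfacet
facet normal -0.042 0.864 0.502
outer loop
vertex 3.96 -1.52 -1.147
vertex 3.42 -1.713 -0.86
vertex 3.988 -1.841 -0.592
endloop
endfacet
facet normal 0.633 0.683 0.363
outer loop
vertex 3.96 -1.52 -1.147
vertex 3.988 -1.841 -0.592
vertex 4.403 -1.975 -1.063
endloop
endfacet
facet normal 0.704 0.621 -0.344
outer loop
vertex 3.96 -1.52 -1.147
vertex 4.403 -1.975 -1.063
vertex 4.091 -1.931 -1.621
endloop
endfacet
facet normal 0.071 0.763 -0.642
outer loop
vertex 3.96 -1.52 -1.147
vertex 4.091 -1.931 -1.621
vertex 3.483 -1.769 -1.496
endloop
endfacet
facet normal -0.390 0.913 -0.119
outer loop
vertex 3.96 -1.52 -1.147
vertex 3.483 -1.769 -1.496
vertex 3.42 -1.713 -0.86
endloop
endfacet
facet normal 0.756 0.043 0.654
outer loop
vertex 4.403 -1.975 -1.063
vertex 3.988 -1.841 -0.592
vertex 4.137 -2.451 -0.724
endloop
endfacet
facet normal -0.340 0.334 0.879
outer loop
vertex 3.988 -1.841 -0.592
vertex 3.42 -1.713 -0.86
vertex 3.529 -2.289 -0.599
endloop
endfacet
facet normal -0.901 0.414 -0.126
outer loop
vertex 3.42 -1.713 -0.86
vertex 3.483 -1.769 -1.496
vertex 3.217 -2.245 -1.157
endloop
endfacet
facet normal -0.154 0.173 -0.973
outer loop
vertex 3.483 -1.769 -1.496
vertex 4.091 -1.931 -1.621
vertex 3.632 -2.379 -1.628
endloop
endfacet
facet normal 0.869 -0.058 -0.491
outer loop
vertex 4.091 -1.931 -1.621
vertex 4.403 -1.975 -1.063
vertex 4.2 -2.507 -1.36
endloop
endfacet
facet normal -0.071 -0.763 0.642
outer loop
vertex 3.66 -2.7 -1.073
vertex 4.137 -2.451 -0.724
vertex 3.529 -2.289 -0.599
endloop
endfacet
facet normal -0.704 -0.621 0.344
outer loop
vertex 3.66 -2.7 -1.073
vertex 3.529 -2.289 -0.599
vertex 3.217 -2.245 -1.157
endloop
endfacet
facet normal -0.633 -0.683 -0.363
outer loop
vertex 3.66 -2.7 -1.073
vertex 3.217 -2.245 -1.157
vertex 3.632 -2.379 -1.628
endloop
endfacet
facet normal 0.042 -0.864 -0.502
outer loop
vertex 3.66 -2.7 -1.073
vertex 3.632 -2.379 -1.628
vertex 4.2 -2.507 -1.36
endloop
endfacet
facet normal 0.390 -0.913 0.119
outer loop
vertex 3.66 -2.7 -1.073
vertex 4.2 -2.507 -1.36
vertex 4.137 -2.451 -0.724
endloop
endfacet
facet normal 0.154 -0.173 0.973
outer loop
vertex 3.529 -2.289 -0.599
vertex 4.137 -2.451 -0.724
vertex 3.988 -1.841 -0.592
endloop
endfacet
facet normal -0.869 0.058 0.491
outer loop
vertex 3.217 -2.245 -1.157
vertex 3.529 -2.289 -0.599
vertex 3.42 -1.713 -0.86
endloop
endfacet
facet normal -0.756 -0.043 -0.654
outer loop
vertex 3.632 -2.379 -1.628
vertex 3.217 -2.245 -1.157
vertex 3.483 -1.769 -1.496
endloop
endfacet
facet normal 0.340 -0.334 -0.879
outer loop
vertex 4.2 -2.507 -1.36
vertex 3.632 -2.379 -1.628
vertex 4.091 -1.931 -1.621
endloop
endfacet
facet normal 0.901 -0.414 0.126
outer loop
vertex 4.137 -2.451 -0.724
vertex 4.2 -2.507 -1.36
vertex 4.403 -1.975 -1.063
endloop
endfacet

endsolid


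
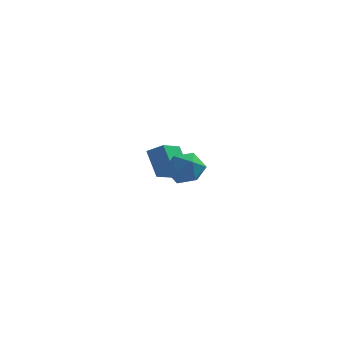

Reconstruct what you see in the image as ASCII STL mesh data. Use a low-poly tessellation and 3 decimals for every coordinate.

solid 
facet normal -0.414 0.430 0.802
outer loop
vertex 0.598 1.737 -2.486
vertex 1.382 1.645 -2.032
vertex 1.001 2.957 -2.932
endloop
endfacet
facet normal -0.861 0.102 -0.498
outer loop
vertex 1.638 2.295 -4.168
vertex 0.598 1.737 -2.486
vertex 1.001 2.957 -2.932
endloop
endfacet
facet normal -0.415 0.430 0.802
outer loop
vertex 1.001 2.957 -2.932
vertex 1.382 1.645 -2.032
vertex 1.784 2.865 -2.478
endloop
endfacet
facet normal 0.296 0.897 -0.328
outer loop
vertex 1.784 2.865 -2.478
vertex 1.638 2.295 -4.168
vertex 1.001 2.957 -2.932
endloop
endfacet
facet normal -0.295 -0.897 0.328
outer loop
vertex 0.598 1.737 -2.486
vertex 2.019 0.983 -3.268
vertex 1.382 1.645 -2.032
endloop
endfacet
facet normal -0.861 0.101 -0.499
outer loop
vertex 1.236 1.075 -3.722
vertex 0.598 1.737 -2.486
vertex 1.638 2.295 -4.168
endloop
endfacet
facet normal -0.296 -0.897 0.328
outer loop
vertex 1.236 1.075 -3.722
vertex 2.019 0.983 -3.268
vertex 0.598 1.737 -2.486
endloop
endfacet
facet normal 0.861 -0.102 0.498
outer loop
vertex 1.382 1.645 -2.032
vertex 2.019 0.983 -3.268
vertex 1.784 2.865 -2.478
endloop
endfacet
facet normal 0.295 0.897 -0.328
outer loop
vertex 2.422 2.203 -3.714
vertex 1.638 2.295 -4.168
vertex 1.784 2.865 -2.478
endloop
endfacet
facet normal 0.861 -0.102 0.499
outer loop
vertex 1.784 2.865 -2.478
vertex 2.019 0.983 -3.268
vertex 2.422 2.203 -3.714
endloop
endfacet
facet normal 0.414 -0.430 -0.802
outer loop
vertex 2.422 2.203 -3.714
vertex 1.236 1.075 -3.722
vertex 1.638 2.295 -4.168
endloop
endfacet
facet normal 0.414 -0.430 -0.802
outer loop
vertex 2.019 0.983 -3.268
vertex 1.236 1.075 -3.722
vertex 2.422 2.203 -3.714
endloop
endfacet
facet normal -0.348 0.330 0.877
outer loop
vertex 3.108 -2.682 -1.14
vertex 3.232 -3.503 -0.782
vertex 3.896 -2.89 -0.749
endloop
endfacet
facet normal -0.030 0.856 0.516
outer loop
vertex 3.108 -2.682 -1.14
vertex 3.896 -2.89 -0.749
vertex 3.885 -2.423 -1.524
endloop
endfacet
facet normal -0.363 0.925 -0.111
outer loop
vertex 3.108 -2.682 -1.14
vertex 3.885 -2.423 -1.524
vertex 3.214 -2.748 -2.036
endloop
endfacet
facet normal -0.887 0.441 -0.137
outer loop
vertex 3.108 -2.682 -1.14
vertex 3.214 -2.748 -2.036
vertex 2.811 -3.415 -1.577
endloop
endfacet
facet normal -0.878 0.074 0.473
outer loop
vertex 3.108 -2.682 -1.14
vertex 2.811 -3.415 -1.577
vertex 3.232 -3.503 -0.782
endloop
endfacet
facet normal 0.644 0.659 0.388
outer loop
vertex 3.885 -2.423 -1.524
vertex 3.896 -2.89 -0.749
vertex 4.489 -3.085 -1.403
endloop
endfacet
facet normal 0.129 -0.192 0.973
outer loop
vertex 3.896 -2.89 -0.749
vertex 3.232 -3.503 -0.782
vertex 4.086 -3.752 -0.944
endloop
endfacet
facet normal -0.728 -0.606 0.319
outer loop
vertex 3.232 -3.503 -0.782
vertex 2.811 -3.415 -1.577
vertex 3.415 -4.077 -1.456
endloop
endfacet
facet normal -0.743 -0.012 -0.670
outer loop
vertex 2.811 -3.415 -1.577
vertex 3.214 -2.748 -2.036
vertex 3.404 -3.61 -2.231
endloop
endfacet
facet normal 0.106 0.771 -0.628
outer loop
vertex 3.214 -2.748 -2.036
vertex 3.885 -2.423 -1.524
vertex 4.068 -2.997 -2.198
endloop
endfacet
facet normal 0.887 -0.441 0.137
outer loop
vertex 4.192 -3.818 -1.84
vertex 4.489 -3.085 -1.403
vertex 4.086 -3.752 -0.944
endloop
endfacet
facet normal 0.363 -0.925 0.111
outer loop
vertex 4.192 -3.818 -1.84
vertex 4.086 -3.752 -0.944
vertex 3.415 -4.077 -1.456
endloop
endfacet
facet normal 0.030 -0.856 -0.516
outer loop
vertex 4.192 -3.818 -1.84
vertex 3.415 -4.077 -1.456
vertex 3.404 -3.61 -2.231
endloop
endfacet
facet normal 0.348 -0.330 -0.877
outer loop
vertex 4.192 -3.818 -1.84
vertex 3.404 -3.61 -2.231
vertex 4.068 -2.997 -2.198
endloop
endfacet
facet normal 0.878 -0.074 -0.473
outer loop
vertex 4.192 -3.818 -1.84
vertex 4.068 -2.997 -2.198
vertex 4.489 -3.085 -1.403
endloop
endfacet
facet normal 0.743 0.012 0.670
outer loop
vertex 4.086 -3.752 -0.944
vertex 4.489 -3.085 -1.403
vertex 3.896 -2.89 -0.749
endloop
endfacet
facet normal -0.106 -0.771 0.628
outer loop
vertex 3.415 -4.077 -1.456
vertex 4.086 -3.752 -0.944
vertex 3.232 -3.503 -0.782
endloop
endfacet
facet normal -0.644 -0.659 -0.388
outer loop
vertex 3.404 -3.61 -2.231
vertex 3.415 -4.077 -1.456
vertex 2.811 -3.415 -1.577
endloop
endfacet
facet normal -0.129 0.192 -0.973
outer loop
vertex 4.068 -2.997 -2.198
vertex 3.404 -3.61 -2.231
vertex 3.214 -2.748 -2.036
endloop
endfacet
facet normal 0.728 0.606 -0.319
outer loop
vertex 4.489 -3.085 -1.403
vertex 4.068 -2.997 -2.198
vertex 3.885 -2.423 -1.524
endloop
endfacet

endsolid


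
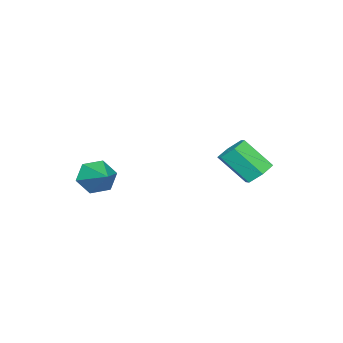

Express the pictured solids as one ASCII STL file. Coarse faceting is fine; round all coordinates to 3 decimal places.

solid 
facet normal -0.138 0.679 -0.721
outer loop
vertex -2.476 4.266 -4.15
vertex -3.357 4.38 -3.874
vertex -2.683 4.906 -3.508
endloop
endfacet
facet normal 0.965 0.256 0.056
outer loop
vertex -2.476 4.266 -4.15
vertex -2.683 4.906 -3.508
vertex -2.182 2.827 -2.621
endloop
endfacet
facet normal 0.965 0.257 0.057
outer loop
vertex -2.182 2.827 -2.621
vertex -2.683 4.906 -3.508
vertex -2.39 3.467 -1.979
endloop
endfacet
facet normal 0.138 -0.679 0.721
outer loop
vertex -2.182 2.827 -2.621
vertex -2.39 3.467 -1.979
vertex -3.063 2.94 -2.346
endloop
endfacet
facet normal -0.139 0.679 -0.721
outer loop
vertex -2.683 4.906 -3.508
vertex -3.357 4.38 -3.874
vertex -3.564 5.019 -3.232
endloop
endfacet
facet normal 0.289 0.724 0.626
outer loop
vertex -2.683 4.906 -3.508
vertex -3.564 5.019 -3.232
vertex -2.39 3.467 -1.979
endloop
endfacet
facet normal 0.289 0.724 0.626
outer loop
vertex -2.39 3.467 -1.979
vertex -3.564 5.019 -3.232
vertex -3.271 3.58 -1.703
endloop
endfacet
facet normal 0.139 -0.679 0.721
outer loop
vertex -2.39 3.467 -1.979
vertex -3.271 3.58 -1.703
vertex -3.063 2.94 -2.346
endloop
endfacet
facet normal -0.138 0.679 -0.721
outer loop
vertex -3.564 5.019 -3.232
vertex -3.357 4.38 -3.874
vertex -4.238 4.493 -3.599
endloop
endfacet
facet normal -0.675 0.468 0.570
outer loop
vertex -3.564 5.019 -3.232
vertex -4.238 4.493 -3.599
vertex -3.271 3.58 -1.703
endloop
endfacet
facet normal -0.676 0.467 0.570
outer loop
vertex -3.271 3.58 -1.703
vertex -4.238 4.493 -3.599
vertex -3.944 3.054 -2.07
endloop
endfacet
facet normal 0.138 -0.679 0.721
outer loop
vertex -3.271 3.58 -1.703
vertex -3.944 3.054 -2.07
vertex -3.063 2.94 -2.346
endloop
endfacet
facet normal -0.138 0.679 -0.721
outer loop
vertex -4.238 4.493 -3.599
vertex -3.357 4.38 -3.874
vertex -4.03 3.853 -4.241
endloop
endfacet
facet normal -0.965 -0.257 -0.056
outer loop
vertex -4.238 4.493 -3.599
vertex -4.03 3.853 -4.241
vertex -3.944 3.054 -2.07
endloop
endfacet
facet normal -0.965 -0.256 -0.056
outer loop
vertex -3.944 3.054 -2.07
vertex -4.03 3.853 -4.241
vertex -3.737 2.414 -2.712
endloop
endfacet
facet normal 0.138 -0.679 0.721
outer loop
vertex -3.944 3.054 -2.07
vertex -3.737 2.414 -2.712
vertex -3.063 2.94 -2.346
endloop
endfacet
facet normal -0.139 0.679 -0.721
outer loop
vertex -4.03 3.853 -4.241
vertex -3.357 4.38 -3.874
vertex -3.149 3.74 -4.517
endloop
endfacet
facet normal -0.289 -0.724 -0.626
outer loop
vertex -4.03 3.853 -4.241
vertex -3.149 3.74 -4.517
vertex -3.737 2.414 -2.712
endloop
endfacet
facet normal -0.289 -0.724 -0.626
outer loop
vertex -3.737 2.414 -2.712
vertex -3.149 3.74 -4.517
vertex -2.856 2.301 -2.988
endloop
endfacet
facet normal 0.139 -0.679 0.721
outer loop
vertex -3.737 2.414 -2.712
vertex -2.856 2.301 -2.988
vertex -3.063 2.94 -2.346
endloop
endfacet
facet normal -0.138 0.679 -0.721
outer loop
vertex -3.149 3.74 -4.517
vertex -3.357 4.38 -3.874
vertex -2.476 4.266 -4.15
endloop
endfacet
facet normal 0.676 -0.468 -0.570
outer loop
vertex -3.149 3.74 -4.517
vertex -2.476 4.266 -4.15
vertex -2.856 2.301 -2.988
endloop
endfacet
facet normal 0.675 -0.468 -0.570
outer loop
vertex -2.856 2.301 -2.988
vertex -2.476 4.266 -4.15
vertex -2.182 2.827 -2.621
endloop
endfacet
facet normal 0.138 -0.679 0.721
outer loop
vertex -2.856 2.301 -2.988
vertex -2.182 2.827 -2.621
vertex -3.063 2.94 -2.346
endloop
endfacet
facet normal -0.595 -0.695 -0.404
outer loop
vertex 1.314 -2.553 -4.895
vertex 0.699 -2.542 -4.008
vertex 0.476 -1.876 -4.827
endloop
endfacet
facet normal 0.440 0.610 -0.659
outer loop
vertex 1.314 -2.553 -4.895
vertex 0.476 -1.876 -4.827
vertex 1.901 -1.138 -3.192
endloop
endfacet
facet normal -0.595 -0.695 -0.403
outer loop
vertex 0.476 -1.876 -4.827
vertex 0.699 -2.542 -4.008
vertex -0.139 -1.865 -3.939
endloop
endfacet
facet normal -0.265 0.944 -0.195
outer loop
vertex 0.476 -1.876 -4.827
vertex -0.139 -1.865 -3.939
vertex 1.901 -1.138 -3.192
endloop
endfacet
facet normal -0.595 -0.695 -0.403
outer loop
vertex -0.139 -1.865 -3.939
vertex 0.699 -2.542 -4.008
vertex 0.085 -2.532 -3.12
endloop
endfacet
facet normal -0.455 0.625 0.634
outer loop
vertex -0.139 -1.865 -3.939
vertex 0.085 -2.532 -3.12
vertex 1.901 -1.138 -3.192
endloop
endfacet
facet normal -0.595 -0.696 -0.403
outer loop
vertex 0.085 -2.532 -3.12
vertex 0.699 -2.542 -4.008
vertex 0.923 -3.209 -3.188
endloop
endfacet
facet normal 0.060 -0.026 0.998
outer loop
vertex 0.085 -2.532 -3.12
vertex 0.923 -3.209 -3.188
vertex 1.901 -1.138 -3.192
endloop
endfacet
facet normal -0.595 -0.695 -0.403
outer loop
vertex 0.923 -3.209 -3.188
vertex 0.699 -2.542 -4.008
vertex 1.538 -3.22 -4.076
endloop
endfacet
facet normal 0.765 -0.360 0.534
outer loop
vertex 0.923 -3.209 -3.188
vertex 1.538 -3.22 -4.076
vertex 1.901 -1.138 -3.192
endloop
endfacet
facet normal -0.595 -0.695 -0.404
outer loop
vertex 1.538 -3.22 -4.076
vertex 0.699 -2.542 -4.008
vertex 1.314 -2.553 -4.895
endloop
endfacet
facet normal 0.955 -0.041 -0.295
outer loop
vertex 1.538 -3.22 -4.076
vertex 1.314 -2.553 -4.895
vertex 1.901 -1.138 -3.192
endloop
endfacet

endsolid


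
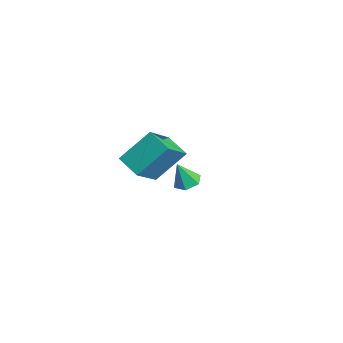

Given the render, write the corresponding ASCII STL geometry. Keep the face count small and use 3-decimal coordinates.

solid 
facet normal -0.890 -0.289 0.353
outer loop
vertex -2.137 -1.195 1.514
vertex -3.079 0.084 0.187
vertex -2.202 -2.628 0.178
endloop
endfacet
facet normal 0.455 -0.618 0.641
outer loop
vertex -1.081 -2.264 -0.267
vertex -2.137 -1.195 1.514
vertex -2.202 -2.628 0.178
endloop
endfacet
facet normal -0.890 -0.289 0.353
outer loop
vertex -2.202 -2.628 0.178
vertex -3.079 0.084 0.187
vertex -3.144 -1.349 -1.149
endloop
endfacet
facet normal -0.033 -0.731 -0.681
outer loop
vertex -3.144 -1.349 -1.149
vertex -1.081 -2.264 -0.267
vertex -2.202 -2.628 0.178
endloop
endfacet
facet normal 0.033 0.731 0.681
outer loop
vertex -2.137 -1.195 1.514
vertex -1.958 0.448 -0.258
vertex -3.079 0.084 0.187
endloop
endfacet
facet normal 0.455 -0.618 0.641
outer loop
vertex -1.016 -0.831 1.069
vertex -2.137 -1.195 1.514
vertex -1.081 -2.264 -0.267
endloop
endfacet
facet normal 0.033 0.731 0.681
outer loop
vertex -1.016 -0.831 1.069
vertex -1.958 0.448 -0.258
vertex -2.137 -1.195 1.514
endloop
endfacet
facet normal -0.455 0.618 -0.641
outer loop
vertex -3.079 0.084 0.187
vertex -1.958 0.448 -0.258
vertex -3.144 -1.349 -1.149
endloop
endfacet
facet normal -0.033 -0.731 -0.681
outer loop
vertex -2.023 -0.985 -1.594
vertex -1.081 -2.264 -0.267
vertex -3.144 -1.349 -1.149
endloop
endfacet
facet normal -0.455 0.618 -0.641
outer loop
vertex -3.144 -1.349 -1.149
vertex -1.958 0.448 -0.258
vertex -2.023 -0.985 -1.594
endloop
endfacet
facet normal 0.890 0.289 -0.353
outer loop
vertex -2.023 -0.985 -1.594
vertex -1.016 -0.831 1.069
vertex -1.081 -2.264 -0.267
endloop
endfacet
facet normal 0.890 0.289 -0.353
outer loop
vertex -1.958 0.448 -0.258
vertex -1.016 -0.831 1.069
vertex -2.023 -0.985 -1.594
endloop
endfacet
facet normal 0.069 0.345 -0.936
outer loop
vertex 3.861 -2.233 2.193
vertex 3.342 -1.923 2.269
vertex 3.876 -1.661 2.405
endloop
endfacet
facet normal 0.885 -0.182 0.429
outer loop
vertex 3.861 -2.233 2.193
vertex 3.876 -1.661 2.405
vertex 3.258 -2.337 3.391
endloop
endfacet
facet normal 0.069 0.345 -0.936
outer loop
vertex 3.876 -1.661 2.405
vertex 3.342 -1.923 2.269
vertex 3.356 -1.351 2.481
endloop
endfacet
facet normal 0.447 0.582 0.679
outer loop
vertex 3.876 -1.661 2.405
vertex 3.356 -1.351 2.481
vertex 3.258 -2.337 3.391
endloop
endfacet
facet normal 0.070 0.345 -0.936
outer loop
vertex 3.356 -1.351 2.481
vertex 3.342 -1.923 2.269
vertex 2.822 -1.612 2.345
endloop
endfacet
facet normal -0.465 0.625 0.627
outer loop
vertex 3.356 -1.351 2.481
vertex 2.822 -1.612 2.345
vertex 3.258 -2.337 3.391
endloop
endfacet
facet normal 0.071 0.347 -0.935
outer loop
vertex 2.822 -1.612 2.345
vertex 3.342 -1.923 2.269
vertex 2.808 -2.184 2.132
endloop
endfacet
facet normal -0.941 -0.098 0.324
outer loop
vertex 2.822 -1.612 2.345
vertex 2.808 -2.184 2.132
vertex 3.258 -2.337 3.391
endloop
endfacet
facet normal 0.070 0.347 -0.935
outer loop
vertex 2.808 -2.184 2.132
vertex 3.342 -1.923 2.269
vertex 3.327 -2.494 2.056
endloop
endfacet
facet normal -0.503 -0.861 0.075
outer loop
vertex 2.808 -2.184 2.132
vertex 3.327 -2.494 2.056
vertex 3.258 -2.337 3.391
endloop
endfacet
facet normal 0.070 0.347 -0.935
outer loop
vertex 3.327 -2.494 2.056
vertex 3.342 -1.923 2.269
vertex 3.861 -2.233 2.193
endloop
endfacet
facet normal 0.409 -0.904 0.127
outer loop
vertex 3.327 -2.494 2.056
vertex 3.861 -2.233 2.193
vertex 3.258 -2.337 3.391
endloop
endfacet

endsolid


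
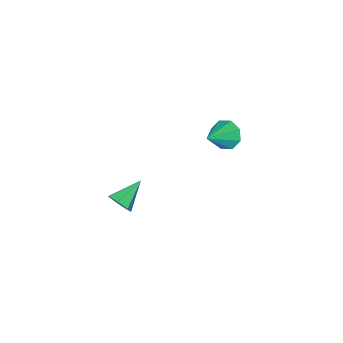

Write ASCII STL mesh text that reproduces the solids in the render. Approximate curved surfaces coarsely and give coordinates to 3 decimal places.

solid 
facet normal -0.852 -0.065 -0.519
outer loop
vertex -4.362 0.949 -3.156
vertex -4.885 0.851 -2.285
vertex -4.591 1.636 -2.866
endloop
endfacet
facet normal 0.744 0.455 -0.490
outer loop
vertex -4.362 0.949 -3.156
vertex -4.591 1.636 -2.866
vertex -3.095 0.989 -1.195
endloop
endfacet
facet normal -0.851 -0.066 -0.520
outer loop
vertex -4.591 1.636 -2.866
vertex -4.885 0.851 -2.285
vertex -4.993 1.864 -2.237
endloop
endfacet
facet normal 0.439 0.898 -0.045
outer loop
vertex -4.591 1.636 -2.866
vertex -4.993 1.864 -2.237
vertex -3.095 0.989 -1.195
endloop
endfacet
facet normal -0.852 -0.066 -0.519
outer loop
vertex -4.993 1.864 -2.237
vertex -4.885 0.851 -2.285
vertex -5.331 1.498 -1.636
endloop
endfacet
facet normal 0.080 0.831 0.551
outer loop
vertex -4.993 1.864 -2.237
vertex -5.331 1.498 -1.636
vertex -3.095 0.989 -1.195
endloop
endfacet
facet normal -0.852 -0.066 -0.520
outer loop
vertex -5.331 1.498 -1.636
vertex -4.885 0.851 -2.285
vertex -5.408 0.753 -1.415
endloop
endfacet
facet normal -0.120 0.294 0.948
outer loop
vertex -5.331 1.498 -1.636
vertex -5.408 0.753 -1.415
vertex -3.095 0.989 -1.195
endloop
endfacet
facet normal -0.852 -0.066 -0.520
outer loop
vertex -5.408 0.753 -1.415
vertex -4.885 0.851 -2.285
vertex -5.178 0.065 -1.705
endloop
endfacet
facet normal -0.046 -0.401 0.915
outer loop
vertex -5.408 0.753 -1.415
vertex -5.178 0.065 -1.705
vertex -3.095 0.989 -1.195
endloop
endfacet
facet normal -0.851 -0.066 -0.520
outer loop
vertex -5.178 0.065 -1.705
vertex -4.885 0.851 -2.285
vertex -4.776 -0.162 -2.334
endloop
endfacet
facet normal 0.259 -0.844 0.470
outer loop
vertex -5.178 0.065 -1.705
vertex -4.776 -0.162 -2.334
vertex -3.095 0.989 -1.195
endloop
endfacet
facet normal -0.852 -0.067 -0.520
outer loop
vertex -4.776 -0.162 -2.334
vertex -4.885 0.851 -2.285
vertex -4.438 0.204 -2.935
endloop
endfacet
facet normal 0.617 -0.777 -0.126
outer loop
vertex -4.776 -0.162 -2.334
vertex -4.438 0.204 -2.935
vertex -3.095 0.989 -1.195
endloop
endfacet
facet normal -0.852 -0.067 -0.519
outer loop
vertex -4.438 0.204 -2.935
vertex -4.885 0.851 -2.285
vertex -4.362 0.949 -3.156
endloop
endfacet
facet normal 0.818 -0.239 -0.524
outer loop
vertex -4.438 0.204 -2.935
vertex -4.362 0.949 -3.156
vertex -3.095 0.989 -1.195
endloop
endfacet
facet normal 0.880 -0.022 -0.475
outer loop
vertex 3.905 0.895 -1.697
vertex 3.533 0.619 -2.373
vertex 3.674 1.395 -2.148
endloop
endfacet
facet normal -0.000 0.670 0.743
outer loop
vertex 3.905 0.895 -1.697
vertex 3.674 1.395 -2.148
vertex 1.887 0.661 -1.487
endloop
endfacet
facet normal 0.880 -0.022 -0.474
outer loop
vertex 3.674 1.395 -2.148
vertex 3.533 0.619 -2.373
vertex 3.337 1.31 -2.769
endloop
endfacet
facet normal -0.358 0.931 0.067
outer loop
vertex 3.674 1.395 -2.148
vertex 3.337 1.31 -2.769
vertex 1.887 0.661 -1.487
endloop
endfacet
facet normal 0.880 -0.022 -0.474
outer loop
vertex 3.337 1.31 -2.769
vertex 3.533 0.619 -2.373
vertex 3.148 0.706 -3.092
endloop
endfacet
facet normal -0.689 0.498 -0.527
outer loop
vertex 3.337 1.31 -2.769
vertex 3.148 0.706 -3.092
vertex 1.887 0.661 -1.487
endloop
endfacet
facet normal 0.880 -0.023 -0.474
outer loop
vertex 3.148 0.706 -3.092
vertex 3.533 0.619 -2.373
vertex 3.248 0.036 -2.874
endloop
endfacet
facet normal -0.745 -0.304 -0.594
outer loop
vertex 3.148 0.706 -3.092
vertex 3.248 0.036 -2.874
vertex 1.887 0.661 -1.487
endloop
endfacet
facet normal 0.880 -0.022 -0.475
outer loop
vertex 3.248 0.036 -2.874
vertex 3.533 0.619 -2.373
vertex 3.563 -0.195 -2.279
endloop
endfacet
facet normal -0.484 -0.871 -0.082
outer loop
vertex 3.248 0.036 -2.874
vertex 3.563 -0.195 -2.279
vertex 1.887 0.661 -1.487
endloop
endfacet
facet normal 0.880 -0.022 -0.474
outer loop
vertex 3.563 -0.195 -2.279
vertex 3.533 0.619 -2.373
vertex 3.855 0.187 -1.755
endloop
endfacet
facet normal -0.102 -0.776 0.623
outer loop
vertex 3.563 -0.195 -2.279
vertex 3.855 0.187 -1.755
vertex 1.887 0.661 -1.487
endloop
endfacet
facet normal 0.880 -0.023 -0.475
outer loop
vertex 3.855 0.187 -1.755
vertex 3.533 0.619 -2.373
vertex 3.905 0.895 -1.697
endloop
endfacet
facet normal 0.113 -0.089 0.990
outer loop
vertex 3.855 0.187 -1.755
vertex 3.905 0.895 -1.697
vertex 1.887 0.661 -1.487
endloop
endfacet

endsolid


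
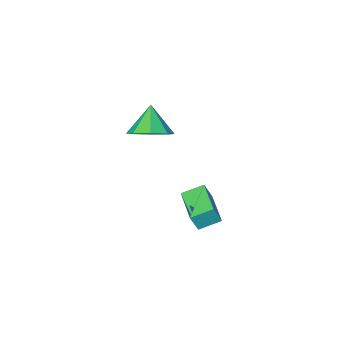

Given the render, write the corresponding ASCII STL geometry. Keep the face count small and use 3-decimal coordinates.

solid 
facet normal 0.342 0.569 -0.748
outer loop
vertex 2.246 -1.188 -0.787
vertex 1.464 -1.287 -1.22
vertex 1.79 -0.698 -0.623
endloop
endfacet
facet normal 0.380 0.045 0.924
outer loop
vertex 2.246 -1.188 -0.787
vertex 1.79 -0.698 -0.623
vertex 1.016 -2.033 -0.24
endloop
endfacet
facet normal 0.342 0.569 -0.748
outer loop
vertex 1.79 -0.698 -0.623
vertex 1.464 -1.287 -1.22
vertex 1.143 -0.554 -0.809
endloop
endfacet
facet normal -0.181 0.367 0.913
outer loop
vertex 1.79 -0.698 -0.623
vertex 1.143 -0.554 -0.809
vertex 1.016 -2.033 -0.24
endloop
endfacet
facet normal 0.342 0.569 -0.748
outer loop
vertex 1.143 -0.554 -0.809
vertex 1.464 -1.287 -1.22
vertex 0.683 -0.839 -1.236
endloop
endfacet
facet normal -0.742 0.295 0.602
outer loop
vertex 1.143 -0.554 -0.809
vertex 0.683 -0.839 -1.236
vertex 1.016 -2.033 -0.24
endloop
endfacet
facet normal 0.341 0.568 -0.749
outer loop
vertex 0.683 -0.839 -1.236
vertex 1.464 -1.287 -1.22
vertex 0.681 -1.387 -1.653
endloop
endfacet
facet normal -0.977 -0.128 0.173
outer loop
vertex 0.683 -0.839 -1.236
vertex 0.681 -1.387 -1.653
vertex 1.016 -2.033 -0.24
endloop
endfacet
facet normal 0.341 0.568 -0.749
outer loop
vertex 0.681 -1.387 -1.653
vertex 1.464 -1.287 -1.22
vertex 1.137 -1.877 -1.817
endloop
endfacet
facet normal -0.747 -0.654 -0.122
outer loop
vertex 0.681 -1.387 -1.653
vertex 1.137 -1.877 -1.817
vertex 1.016 -2.033 -0.24
endloop
endfacet
facet normal 0.341 0.568 -0.749
outer loop
vertex 1.137 -1.877 -1.817
vertex 1.464 -1.287 -1.22
vertex 1.785 -2.021 -1.631
endloop
endfacet
facet normal -0.185 -0.976 -0.111
outer loop
vertex 1.137 -1.877 -1.817
vertex 1.785 -2.021 -1.631
vertex 1.016 -2.033 -0.24
endloop
endfacet
facet normal 0.341 0.568 -0.749
outer loop
vertex 1.785 -2.021 -1.631
vertex 1.464 -1.287 -1.22
vertex 2.244 -1.735 -1.205
endloop
endfacet
facet normal 0.377 -0.904 0.201
outer loop
vertex 1.785 -2.021 -1.631
vertex 2.244 -1.735 -1.205
vertex 1.016 -2.033 -0.24
endloop
endfacet
facet normal 0.342 0.570 -0.747
outer loop
vertex 2.244 -1.735 -1.205
vertex 1.464 -1.287 -1.22
vertex 2.246 -1.188 -0.787
endloop
endfacet
facet normal 0.611 -0.482 0.628
outer loop
vertex 2.244 -1.735 -1.205
vertex 2.246 -1.188 -0.787
vertex 1.016 -2.033 -0.24
endloop
endfacet
facet normal -0.873 0.300 0.384
outer loop
vertex 1.427 2.552 -1.327
vertex 1.886 3.979 -1.397
vertex 1.12 2.614 -2.074
endloop
endfacet
facet normal -0.306 -0.951 0.047
outer loop
vertex 1.914 2.341 -2.423
vertex 1.427 2.552 -1.327
vertex 1.12 2.614 -2.074
endloop
endfacet
facet normal -0.873 0.300 0.384
outer loop
vertex 1.12 2.614 -2.074
vertex 1.886 3.979 -1.397
vertex 1.579 4.041 -2.144
endloop
endfacet
facet normal -0.379 0.077 -0.922
outer loop
vertex 1.579 4.041 -2.144
vertex 1.914 2.341 -2.423
vertex 1.12 2.614 -2.074
endloop
endfacet
facet normal 0.379 -0.077 0.922
outer loop
vertex 1.427 2.552 -1.327
vertex 2.68 3.706 -1.746
vertex 1.886 3.979 -1.397
endloop
endfacet
facet normal -0.306 -0.951 0.047
outer loop
vertex 2.221 2.279 -1.676
vertex 1.427 2.552 -1.327
vertex 1.914 2.341 -2.423
endloop
endfacet
facet normal 0.379 -0.077 0.922
outer loop
vertex 2.221 2.279 -1.676
vertex 2.68 3.706 -1.746
vertex 1.427 2.552 -1.327
endloop
endfacet
facet normal 0.306 0.951 -0.047
outer loop
vertex 1.886 3.979 -1.397
vertex 2.68 3.706 -1.746
vertex 1.579 4.041 -2.144
endloop
endfacet
facet normal -0.379 0.077 -0.922
outer loop
vertex 2.373 3.768 -2.493
vertex 1.914 2.341 -2.423
vertex 1.579 4.041 -2.144
endloop
endfacet
facet normal 0.306 0.951 -0.047
outer loop
vertex 1.579 4.041 -2.144
vertex 2.68 3.706 -1.746
vertex 2.373 3.768 -2.493
endloop
endfacet
facet normal 0.873 -0.300 -0.384
outer loop
vertex 2.373 3.768 -2.493
vertex 2.221 2.279 -1.676
vertex 1.914 2.341 -2.423
endloop
endfacet
facet normal 0.873 -0.300 -0.384
outer loop
vertex 2.68 3.706 -1.746
vertex 2.221 2.279 -1.676
vertex 2.373 3.768 -2.493
endloop
endfacet

endsolid


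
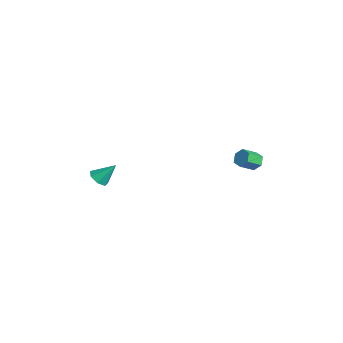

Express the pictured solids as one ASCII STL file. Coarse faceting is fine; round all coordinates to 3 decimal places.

solid 
facet normal -0.208 0.820 -0.533
outer loop
vertex 1.558 3.725 -0.204
vertex 1.198 3.919 0.235
vertex 1.78 4.067 0.236
endloop
endfacet
facet normal 0.905 -0.044 -0.423
outer loop
vertex 1.558 3.725 -0.204
vertex 1.78 4.067 0.236
vertex 1.781 2.847 0.365
endloop
endfacet
facet normal 0.906 -0.044 -0.422
outer loop
vertex 1.781 2.847 0.365
vertex 1.78 4.067 0.236
vertex 2.003 3.189 0.806
endloop
endfacet
facet normal 0.208 -0.821 0.532
outer loop
vertex 1.781 2.847 0.365
vertex 2.003 3.189 0.806
vertex 1.422 3.041 0.805
endloop
endfacet
facet normal -0.208 0.820 -0.533
outer loop
vertex 1.78 4.067 0.236
vertex 1.198 3.919 0.235
vertex 1.42 4.261 0.675
endloop
endfacet
facet normal 0.772 0.472 0.425
outer loop
vertex 1.78 4.067 0.236
vertex 1.42 4.261 0.675
vertex 2.003 3.189 0.806
endloop
endfacet
facet normal 0.772 0.472 0.425
outer loop
vertex 2.003 3.189 0.806
vertex 1.42 4.261 0.675
vertex 1.643 3.383 1.245
endloop
endfacet
facet normal 0.208 -0.820 0.533
outer loop
vertex 2.003 3.189 0.806
vertex 1.643 3.383 1.245
vertex 1.422 3.041 0.805
endloop
endfacet
facet normal -0.209 0.820 -0.532
outer loop
vertex 1.42 4.261 0.675
vertex 1.198 3.919 0.235
vertex 0.839 4.113 0.675
endloop
endfacet
facet normal -0.131 0.516 0.846
outer loop
vertex 1.42 4.261 0.675
vertex 0.839 4.113 0.675
vertex 1.643 3.383 1.245
endloop
endfacet
facet normal -0.133 0.515 0.847
outer loop
vertex 1.643 3.383 1.245
vertex 0.839 4.113 0.675
vertex 1.062 3.235 1.244
endloop
endfacet
facet normal 0.208 -0.820 0.533
outer loop
vertex 1.643 3.383 1.245
vertex 1.062 3.235 1.244
vertex 1.422 3.041 0.805
endloop
endfacet
facet normal -0.208 0.821 -0.532
outer loop
vertex 0.839 4.113 0.675
vertex 1.198 3.919 0.235
vertex 0.617 3.771 0.234
endloop
endfacet
facet normal -0.906 0.044 0.422
outer loop
vertex 0.839 4.113 0.675
vertex 0.617 3.771 0.234
vertex 1.062 3.235 1.244
endloop
endfacet
facet normal -0.905 0.044 0.422
outer loop
vertex 1.062 3.235 1.244
vertex 0.617 3.771 0.234
vertex 0.84 2.893 0.804
endloop
endfacet
facet normal 0.208 -0.820 0.533
outer loop
vertex 1.062 3.235 1.244
vertex 0.84 2.893 0.804
vertex 1.422 3.041 0.805
endloop
endfacet
facet normal -0.208 0.820 -0.533
outer loop
vertex 0.617 3.771 0.234
vertex 1.198 3.919 0.235
vertex 0.977 3.577 -0.205
endloop
endfacet
facet normal -0.772 -0.472 -0.425
outer loop
vertex 0.617 3.771 0.234
vertex 0.977 3.577 -0.205
vertex 0.84 2.893 0.804
endloop
endfacet
facet normal -0.772 -0.472 -0.425
outer loop
vertex 0.84 2.893 0.804
vertex 0.977 3.577 -0.205
vertex 1.2 2.699 0.365
endloop
endfacet
facet normal 0.208 -0.820 0.533
outer loop
vertex 0.84 2.893 0.804
vertex 1.2 2.699 0.365
vertex 1.422 3.041 0.805
endloop
endfacet
facet normal -0.208 0.820 -0.533
outer loop
vertex 0.977 3.577 -0.205
vertex 1.198 3.919 0.235
vertex 1.558 3.725 -0.204
endloop
endfacet
facet normal 0.133 -0.516 -0.846
outer loop
vertex 0.977 3.577 -0.205
vertex 1.558 3.725 -0.204
vertex 1.2 2.699 0.365
endloop
endfacet
facet normal 0.131 -0.515 -0.847
outer loop
vertex 1.2 2.699 0.365
vertex 1.558 3.725 -0.204
vertex 1.781 2.847 0.365
endloop
endfacet
facet normal 0.209 -0.820 0.532
outer loop
vertex 1.2 2.699 0.365
vertex 1.781 2.847 0.365
vertex 1.422 3.041 0.805
endloop
endfacet
facet normal -0.205 -0.641 -0.739
outer loop
vertex -0.247 -4.492 -0.8
vertex -0.863 -4.256 -0.834
vertex -0.326 -4.053 -1.159
endloop
endfacet
facet normal 0.972 0.228 0.064
outer loop
vertex -0.247 -4.492 -0.8
vertex -0.326 -4.053 -1.159
vertex -0.577 -3.364 0.194
endloop
endfacet
facet normal -0.205 -0.641 -0.739
outer loop
vertex -0.326 -4.053 -1.159
vertex -0.863 -4.256 -0.834
vertex -0.809 -3.767 -1.273
endloop
endfacet
facet normal 0.537 0.788 -0.301
outer loop
vertex -0.326 -4.053 -1.159
vertex -0.809 -3.767 -1.273
vertex -0.577 -3.364 0.194
endloop
endfacet
facet normal -0.206 -0.641 -0.739
outer loop
vertex -0.809 -3.767 -1.273
vertex -0.863 -4.256 -0.834
vertex -1.332 -3.849 -1.056
endloop
endfacet
facet normal -0.240 0.945 -0.222
outer loop
vertex -0.809 -3.767 -1.273
vertex -1.332 -3.849 -1.056
vertex -0.577 -3.364 0.194
endloop
endfacet
facet normal -0.207 -0.641 -0.739
outer loop
vertex -1.332 -3.849 -1.056
vertex -0.863 -4.256 -0.834
vertex -1.502 -4.238 -0.671
endloop
endfacet
facet normal -0.777 0.581 0.244
outer loop
vertex -1.332 -3.849 -1.056
vertex -1.502 -4.238 -0.671
vertex -0.577 -3.364 0.194
endloop
endfacet
facet normal -0.207 -0.641 -0.739
outer loop
vertex -1.502 -4.238 -0.671
vertex -0.863 -4.256 -0.834
vertex -1.191 -4.64 -0.409
endloop
endfacet
facet normal -0.667 -0.031 0.744
outer loop
vertex -1.502 -4.238 -0.671
vertex -1.191 -4.64 -0.409
vertex -0.577 -3.364 0.194
endloop
endfacet
facet normal -0.205 -0.642 -0.739
outer loop
vertex -1.191 -4.64 -0.409
vertex -0.863 -4.256 -0.834
vertex -0.632 -4.753 -0.466
endloop
endfacet
facet normal 0.005 -0.429 0.903
outer loop
vertex -1.191 -4.64 -0.409
vertex -0.632 -4.753 -0.466
vertex -0.577 -3.364 0.194
endloop
endfacet
facet normal -0.205 -0.642 -0.739
outer loop
vertex -0.632 -4.753 -0.466
vertex -0.863 -4.256 -0.834
vertex -0.247 -4.492 -0.8
endloop
endfacet
facet normal 0.735 -0.315 0.601
outer loop
vertex -0.632 -4.753 -0.466
vertex -0.247 -4.492 -0.8
vertex -0.577 -3.364 0.194
endloop
endfacet

endsolid


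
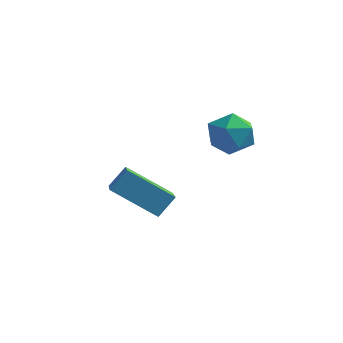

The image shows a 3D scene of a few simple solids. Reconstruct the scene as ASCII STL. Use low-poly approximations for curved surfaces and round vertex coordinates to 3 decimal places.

solid 
facet normal -0.834 -0.130 0.537
outer loop
vertex -1.158 2.782 0.275
vertex -2.022 4.523 -0.644
vertex -1.575 2.153 -0.525
endloop
endfacet
facet normal 0.402 -0.810 0.427
outer loop
vertex 0.242 2.437 -1.696
vertex -1.158 2.782 0.275
vertex -1.575 2.153 -0.525
endloop
endfacet
facet normal -0.834 -0.130 0.537
outer loop
vertex -1.575 2.153 -0.525
vertex -2.022 4.523 -0.644
vertex -2.439 3.894 -1.444
endloop
endfacet
facet normal -0.379 -0.572 -0.727
outer loop
vertex -2.439 3.894 -1.444
vertex 0.242 2.437 -1.696
vertex -1.575 2.153 -0.525
endloop
endfacet
facet normal 0.379 0.572 0.727
outer loop
vertex -1.158 2.782 0.275
vertex -0.205 4.807 -1.815
vertex -2.022 4.523 -0.644
endloop
endfacet
facet normal 0.402 -0.810 0.427
outer loop
vertex 0.659 3.066 -0.896
vertex -1.158 2.782 0.275
vertex 0.242 2.437 -1.696
endloop
endfacet
facet normal 0.379 0.572 0.727
outer loop
vertex 0.659 3.066 -0.896
vertex -0.205 4.807 -1.815
vertex -1.158 2.782 0.275
endloop
endfacet
facet normal -0.402 0.810 -0.427
outer loop
vertex -2.022 4.523 -0.644
vertex -0.205 4.807 -1.815
vertex -2.439 3.894 -1.444
endloop
endfacet
facet normal -0.379 -0.572 -0.727
outer loop
vertex -0.622 4.178 -2.615
vertex 0.242 2.437 -1.696
vertex -2.439 3.894 -1.444
endloop
endfacet
facet normal -0.402 0.810 -0.427
outer loop
vertex -2.439 3.894 -1.444
vertex -0.205 4.807 -1.815
vertex -0.622 4.178 -2.615
endloop
endfacet
facet normal 0.834 0.130 -0.537
outer loop
vertex -0.622 4.178 -2.615
vertex 0.659 3.066 -0.896
vertex 0.242 2.437 -1.696
endloop
endfacet
facet normal 0.834 0.130 -0.537
outer loop
vertex -0.205 4.807 -1.815
vertex 0.659 3.066 -0.896
vertex -0.622 4.178 -2.615
endloop
endfacet
facet normal -0.087 0.780 0.619
outer loop
vertex 2.018 4.299 2.843
vertex 2.577 3.808 3.54
vertex 3.033 4.406 2.851
endloop
endfacet
facet normal -0.104 0.993 -0.061
outer loop
vertex 2.018 4.299 2.843
vertex 3.033 4.406 2.851
vertex 2.538 4.3 1.965
endloop
endfacet
facet normal -0.647 0.660 -0.382
outer loop
vertex 2.018 4.299 2.843
vertex 2.538 4.3 1.965
vertex 1.777 3.636 2.107
endloop
endfacet
facet normal -0.966 0.240 0.100
outer loop
vertex 2.018 4.299 2.843
vertex 1.777 3.636 2.107
vertex 1.802 3.331 3.08
endloop
endfacet
facet normal -0.620 0.314 0.719
outer loop
vertex 2.018 4.299 2.843
vertex 1.802 3.331 3.08
vertex 2.577 3.808 3.54
endloop
endfacet
facet normal 0.501 0.781 -0.373
outer loop
vertex 2.538 4.3 1.965
vertex 3.033 4.406 2.851
vertex 3.418 3.809 2.12
endloop
endfacet
facet normal 0.529 0.436 0.728
outer loop
vertex 3.033 4.406 2.851
vertex 2.577 3.808 3.54
vertex 3.443 3.504 3.093
endloop
endfacet
facet normal -0.333 -0.316 0.888
outer loop
vertex 2.577 3.808 3.54
vertex 1.802 3.331 3.08
vertex 2.682 2.84 3.235
endloop
endfacet
facet normal -0.893 -0.436 -0.114
outer loop
vertex 1.802 3.331 3.08
vertex 1.777 3.636 2.107
vertex 2.187 2.734 2.349
endloop
endfacet
facet normal -0.377 0.241 -0.894
outer loop
vertex 1.777 3.636 2.107
vertex 2.538 4.3 1.965
vertex 2.643 3.332 1.66
endloop
endfacet
facet normal 0.966 -0.240 -0.100
outer loop
vertex 3.202 2.841 2.357
vertex 3.418 3.809 2.12
vertex 3.443 3.504 3.093
endloop
endfacet
facet normal 0.647 -0.660 0.382
outer loop
vertex 3.202 2.841 2.357
vertex 3.443 3.504 3.093
vertex 2.682 2.84 3.235
endloop
endfacet
facet normal 0.104 -0.993 0.061
outer loop
vertex 3.202 2.841 2.357
vertex 2.682 2.84 3.235
vertex 2.187 2.734 2.349
endloop
endfacet
facet normal 0.087 -0.780 -0.619
outer loop
vertex 3.202 2.841 2.357
vertex 2.187 2.734 2.349
vertex 2.643 3.332 1.66
endloop
endfacet
facet normal 0.620 -0.314 -0.719
outer loop
vertex 3.202 2.841 2.357
vertex 2.643 3.332 1.66
vertex 3.418 3.809 2.12
endloop
endfacet
facet normal 0.893 0.436 0.114
outer loop
vertex 3.443 3.504 3.093
vertex 3.418 3.809 2.12
vertex 3.033 4.406 2.851
endloop
endfacet
facet normal 0.377 -0.241 0.894
outer loop
vertex 2.682 2.84 3.235
vertex 3.443 3.504 3.093
vertex 2.577 3.808 3.54
endloop
endfacet
facet normal -0.501 -0.781 0.373
outer loop
vertex 2.187 2.734 2.349
vertex 2.682 2.84 3.235
vertex 1.802 3.331 3.08
endloop
endfacet
facet normal -0.529 -0.436 -0.728
outer loop
vertex 2.643 3.332 1.66
vertex 2.187 2.734 2.349
vertex 1.777 3.636 2.107
endloop
endfacet
facet normal 0.333 0.316 -0.888
outer loop
vertex 3.418 3.809 2.12
vertex 2.643 3.332 1.66
vertex 2.538 4.3 1.965
endloop
endfacet

endsolid


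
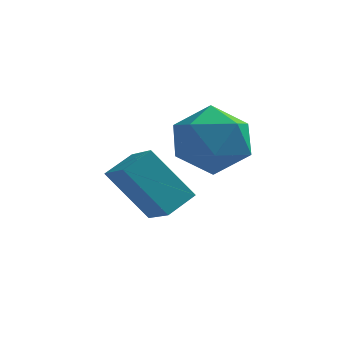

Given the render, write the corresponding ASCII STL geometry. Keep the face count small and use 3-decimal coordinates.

solid 
facet normal -0.602 0.031 0.798
outer loop
vertex -2.064 2.348 4.041
vertex -1.594 1.608 4.425
vertex -1.308 2.503 4.606
endloop
endfacet
facet normal -0.523 0.681 0.513
outer loop
vertex -2.064 2.348 4.041
vertex -1.308 2.503 4.606
vertex -1.422 3.017 3.807
endloop
endfacet
facet normal -0.740 0.652 -0.166
outer loop
vertex -2.064 2.348 4.041
vertex -1.422 3.017 3.807
vertex -1.779 2.44 3.132
endloop
endfacet
facet normal -0.954 -0.016 -0.301
outer loop
vertex -2.064 2.348 4.041
vertex -1.779 2.44 3.132
vertex -1.885 1.569 3.514
endloop
endfacet
facet normal -0.868 -0.399 0.294
outer loop
vertex -2.064 2.348 4.041
vertex -1.885 1.569 3.514
vertex -1.594 1.608 4.425
endloop
endfacet
facet normal 0.174 0.839 0.515
outer loop
vertex -1.422 3.017 3.807
vertex -1.308 2.503 4.606
vertex -0.555 2.691 4.046
endloop
endfacet
facet normal 0.045 -0.212 0.976
outer loop
vertex -1.308 2.503 4.606
vertex -1.594 1.608 4.425
vertex -0.661 1.82 4.428
endloop
endfacet
facet normal -0.386 -0.908 0.162
outer loop
vertex -1.594 1.608 4.425
vertex -1.885 1.569 3.514
vertex -1.018 1.243 3.753
endloop
endfacet
facet normal -0.524 -0.288 -0.801
outer loop
vertex -1.885 1.569 3.514
vertex -1.779 2.44 3.132
vertex -1.132 1.757 2.954
endloop
endfacet
facet normal -0.178 0.793 -0.583
outer loop
vertex -1.779 2.44 3.132
vertex -1.422 3.017 3.807
vertex -0.846 2.652 3.135
endloop
endfacet
facet normal 0.954 0.016 0.301
outer loop
vertex -0.376 1.912 3.519
vertex -0.555 2.691 4.046
vertex -0.661 1.82 4.428
endloop
endfacet
facet normal 0.740 -0.652 0.166
outer loop
vertex -0.376 1.912 3.519
vertex -0.661 1.82 4.428
vertex -1.018 1.243 3.753
endloop
endfacet
facet normal 0.523 -0.681 -0.513
outer loop
vertex -0.376 1.912 3.519
vertex -1.018 1.243 3.753
vertex -1.132 1.757 2.954
endloop
endfacet
facet normal 0.602 -0.031 -0.798
outer loop
vertex -0.376 1.912 3.519
vertex -1.132 1.757 2.954
vertex -0.846 2.652 3.135
endloop
endfacet
facet normal 0.868 0.399 -0.294
outer loop
vertex -0.376 1.912 3.519
vertex -0.846 2.652 3.135
vertex -0.555 2.691 4.046
endloop
endfacet
facet normal 0.524 0.288 0.801
outer loop
vertex -0.661 1.82 4.428
vertex -0.555 2.691 4.046
vertex -1.308 2.503 4.606
endloop
endfacet
facet normal 0.178 -0.793 0.583
outer loop
vertex -1.018 1.243 3.753
vertex -0.661 1.82 4.428
vertex -1.594 1.608 4.425
endloop
endfacet
facet normal -0.174 -0.839 -0.515
outer loop
vertex -1.132 1.757 2.954
vertex -1.018 1.243 3.753
vertex -1.885 1.569 3.514
endloop
endfacet
facet normal -0.045 0.212 -0.976
outer loop
vertex -0.846 2.652 3.135
vertex -1.132 1.757 2.954
vertex -1.779 2.44 3.132
endloop
endfacet
facet normal 0.386 0.908 -0.162
outer loop
vertex -0.555 2.691 4.046
vertex -0.846 2.652 3.135
vertex -1.422 3.017 3.807
endloop
endfacet
facet normal -0.537 0.687 -0.489
outer loop
vertex -3.607 2.676 2.327
vertex -3.132 3.284 2.659
vertex -2.636 2.577 1.122
endloop
endfacet
facet normal -0.565 -0.724 -0.396
outer loop
vertex -2.088 1.876 1.621
vertex -3.607 2.676 2.327
vertex -2.636 2.577 1.122
endloop
endfacet
facet normal -0.538 0.687 -0.489
outer loop
vertex -2.636 2.577 1.122
vertex -3.132 3.284 2.659
vertex -2.162 3.185 1.454
endloop
endfacet
facet normal 0.626 -0.064 -0.777
outer loop
vertex -2.162 3.185 1.454
vertex -2.088 1.876 1.621
vertex -2.636 2.577 1.122
endloop
endfacet
facet normal -0.626 0.064 0.777
outer loop
vertex -3.607 2.676 2.327
vertex -2.584 2.583 3.158
vertex -3.132 3.284 2.659
endloop
endfacet
facet normal -0.565 -0.724 -0.395
outer loop
vertex -3.058 1.975 2.826
vertex -3.607 2.676 2.327
vertex -2.088 1.876 1.621
endloop
endfacet
facet normal -0.626 0.063 0.777
outer loop
vertex -3.058 1.975 2.826
vertex -2.584 2.583 3.158
vertex -3.607 2.676 2.327
endloop
endfacet
facet normal 0.565 0.724 0.396
outer loop
vertex -3.132 3.284 2.659
vertex -2.584 2.583 3.158
vertex -2.162 3.185 1.454
endloop
endfacet
facet normal 0.625 -0.064 -0.778
outer loop
vertex -1.613 2.484 1.953
vertex -2.088 1.876 1.621
vertex -2.162 3.185 1.454
endloop
endfacet
facet normal 0.565 0.724 0.396
outer loop
vertex -2.162 3.185 1.454
vertex -2.584 2.583 3.158
vertex -1.613 2.484 1.953
endloop
endfacet
facet normal 0.537 -0.687 0.489
outer loop
vertex -1.613 2.484 1.953
vertex -3.058 1.975 2.826
vertex -2.088 1.876 1.621
endloop
endfacet
facet normal 0.538 -0.686 0.490
outer loop
vertex -2.584 2.583 3.158
vertex -3.058 1.975 2.826
vertex -1.613 2.484 1.953
endloop
endfacet

endsolid
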